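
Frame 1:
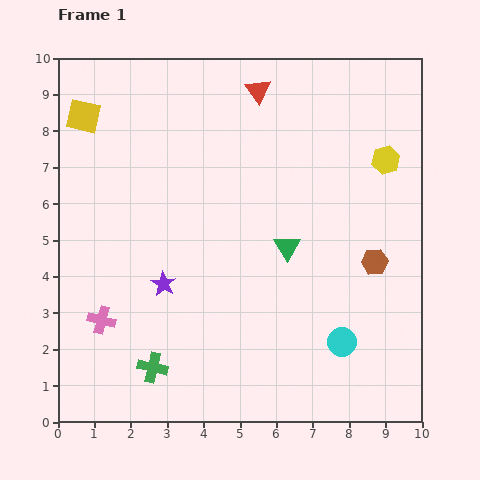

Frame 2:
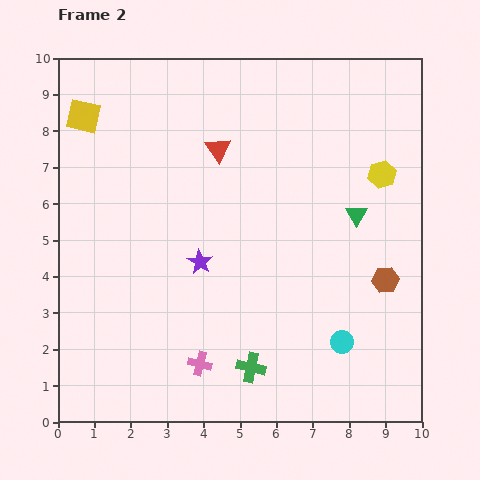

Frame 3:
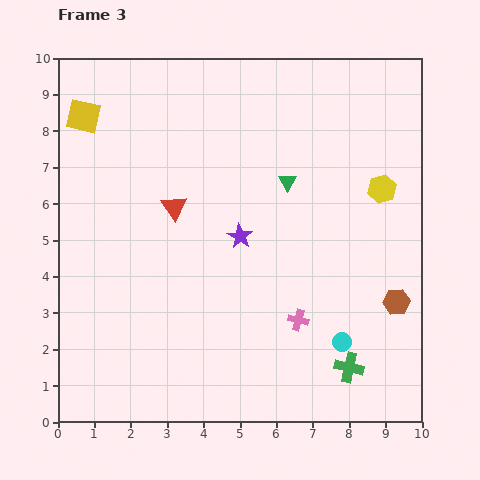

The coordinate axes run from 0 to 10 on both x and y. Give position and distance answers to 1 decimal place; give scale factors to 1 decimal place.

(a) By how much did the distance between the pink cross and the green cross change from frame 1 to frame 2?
-0.5

Distance in frame 1: 1.9. Distance in frame 2: 1.4.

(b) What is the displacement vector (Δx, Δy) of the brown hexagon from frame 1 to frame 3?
(0.6, -1.1)

The brown hexagon was at (8.7, 4.4) in frame 1 and (9.3, 3.3) in frame 3.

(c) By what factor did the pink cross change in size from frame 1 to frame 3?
0.8×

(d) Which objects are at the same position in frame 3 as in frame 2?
the yellow square, the cyan circle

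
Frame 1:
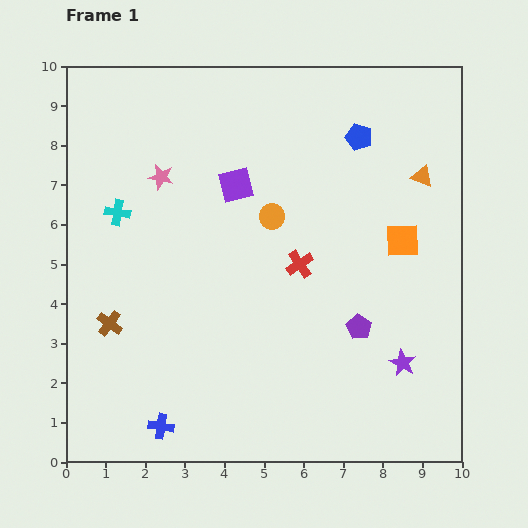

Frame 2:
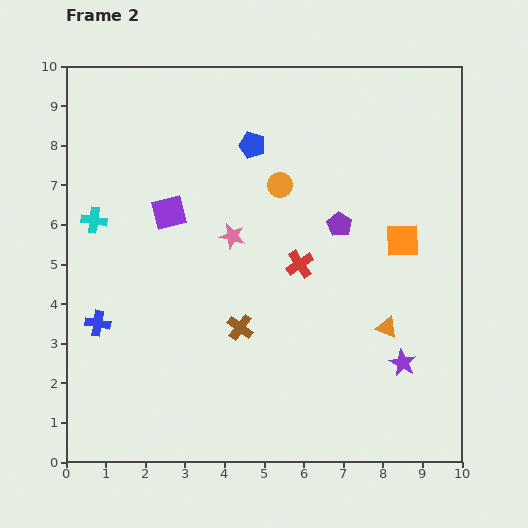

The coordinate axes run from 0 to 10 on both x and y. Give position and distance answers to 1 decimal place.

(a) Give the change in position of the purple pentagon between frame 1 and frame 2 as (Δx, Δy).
(-0.5, 2.6)

The purple pentagon was at (7.4, 3.4) in frame 1 and (6.9, 6.0) in frame 2.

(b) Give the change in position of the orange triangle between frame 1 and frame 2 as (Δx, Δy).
(-0.9, -3.8)

The orange triangle was at (9.0, 7.2) in frame 1 and (8.1, 3.4) in frame 2.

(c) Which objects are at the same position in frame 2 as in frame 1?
the red cross, the purple star, the orange square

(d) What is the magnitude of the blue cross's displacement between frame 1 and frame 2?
3.1

The blue cross moved from (2.4, 0.9) to (0.8, 3.5), a distance of √(1.6² + 2.6²) ≈ 3.1.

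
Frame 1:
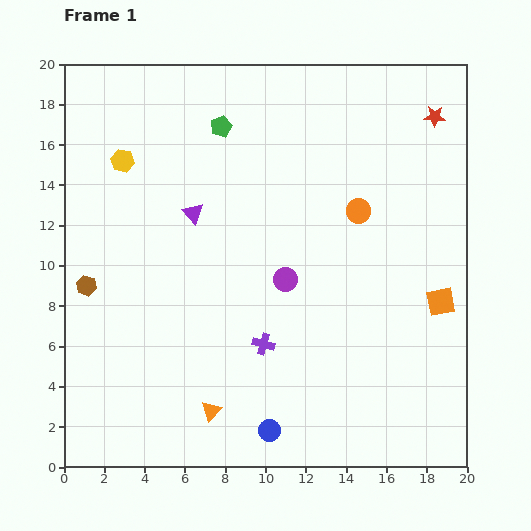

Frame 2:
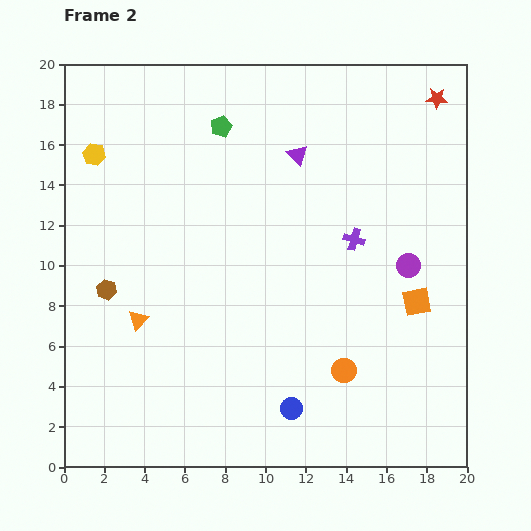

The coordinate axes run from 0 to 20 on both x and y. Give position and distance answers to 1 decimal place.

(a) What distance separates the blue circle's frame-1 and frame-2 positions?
1.6

The blue circle moved from (10.2, 1.8) to (11.3, 2.9), a distance of √(1.1² + 1.1²) ≈ 1.6.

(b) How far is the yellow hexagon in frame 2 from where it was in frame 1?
1.4

The yellow hexagon moved from (2.9, 15.2) to (1.5, 15.5), a distance of √(1.4² + 0.3²) ≈ 1.4.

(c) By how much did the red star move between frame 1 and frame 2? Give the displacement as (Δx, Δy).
(0.1, 0.9)

The red star was at (18.4, 17.4) in frame 1 and (18.5, 18.3) in frame 2.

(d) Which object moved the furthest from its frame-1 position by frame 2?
the orange circle

(moved 7.9; next 6.9)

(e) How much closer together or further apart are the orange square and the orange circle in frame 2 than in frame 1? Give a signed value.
-1.1

Distance in frame 1: 6.1. Distance in frame 2: 5.0.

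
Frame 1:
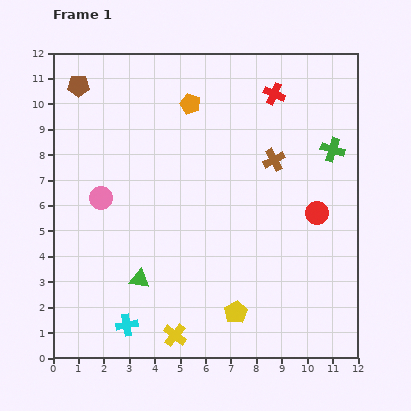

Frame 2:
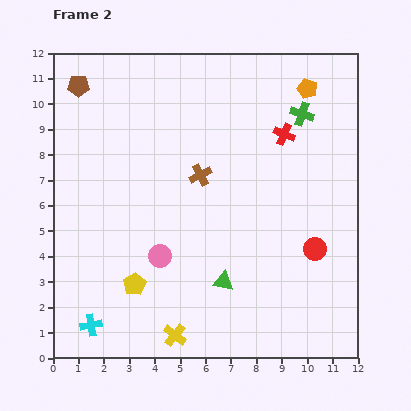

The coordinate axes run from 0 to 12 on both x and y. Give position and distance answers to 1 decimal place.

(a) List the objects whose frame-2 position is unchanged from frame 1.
the brown pentagon, the yellow cross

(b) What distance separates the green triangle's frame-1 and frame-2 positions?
3.3

The green triangle moved from (3.4, 3.1) to (6.7, 3.0), a distance of √(3.3² + 0.1²) ≈ 3.3.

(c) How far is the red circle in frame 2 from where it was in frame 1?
1.4

The red circle moved from (10.4, 5.7) to (10.3, 4.3), a distance of √(0.1² + 1.4²) ≈ 1.4.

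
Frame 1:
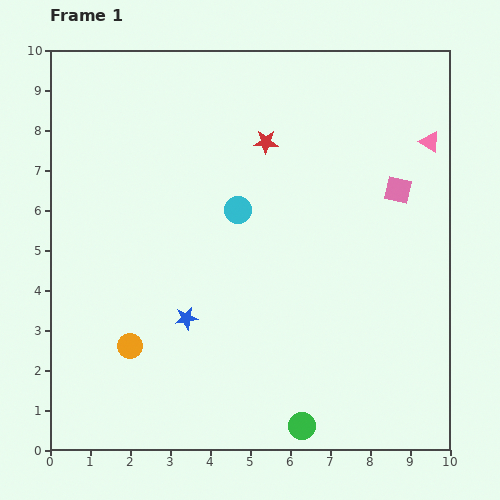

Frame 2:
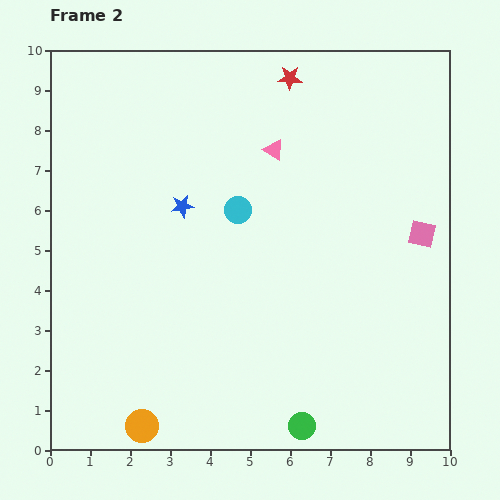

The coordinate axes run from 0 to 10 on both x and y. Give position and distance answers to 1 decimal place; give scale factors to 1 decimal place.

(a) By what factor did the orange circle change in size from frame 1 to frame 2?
1.4×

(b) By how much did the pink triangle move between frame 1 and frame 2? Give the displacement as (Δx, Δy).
(-3.9, -0.2)

The pink triangle was at (9.5, 7.7) in frame 1 and (5.6, 7.5) in frame 2.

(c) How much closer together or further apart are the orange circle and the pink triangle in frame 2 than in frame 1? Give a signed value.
-1.5

Distance in frame 1: 9.1. Distance in frame 2: 7.6.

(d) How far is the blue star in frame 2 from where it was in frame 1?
2.8

The blue star moved from (3.4, 3.3) to (3.3, 6.1), a distance of √(0.1² + 2.8²) ≈ 2.8.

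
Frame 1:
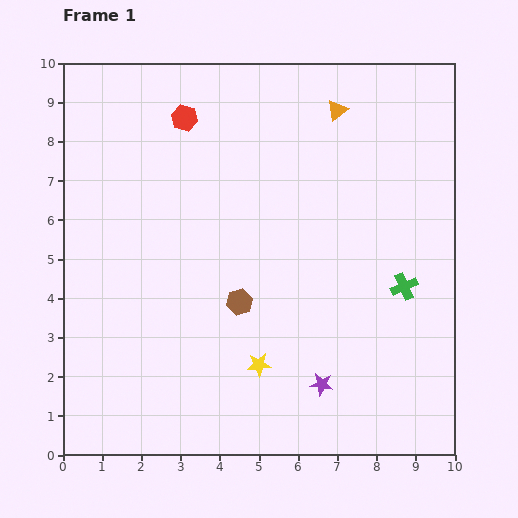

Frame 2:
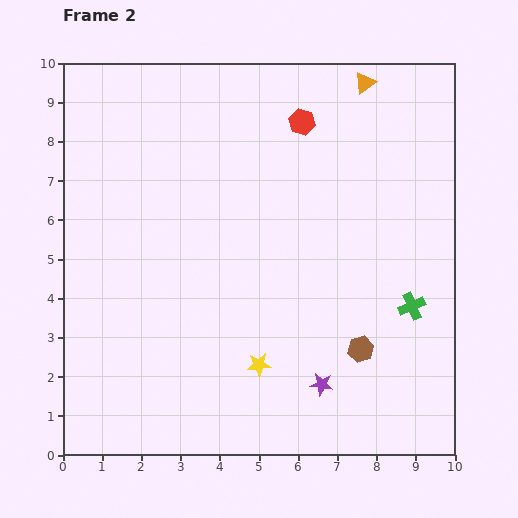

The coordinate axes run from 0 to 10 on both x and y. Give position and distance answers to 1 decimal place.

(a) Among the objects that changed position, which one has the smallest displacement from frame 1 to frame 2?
the green cross

(moved 0.5)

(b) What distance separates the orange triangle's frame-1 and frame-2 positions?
1.0

The orange triangle moved from (7.0, 8.8) to (7.7, 9.5), a distance of √(0.7² + 0.7²) ≈ 1.0.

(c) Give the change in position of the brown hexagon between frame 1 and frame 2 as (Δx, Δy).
(3.1, -1.2)

The brown hexagon was at (4.5, 3.9) in frame 1 and (7.6, 2.7) in frame 2.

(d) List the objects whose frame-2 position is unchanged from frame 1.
the purple star, the yellow star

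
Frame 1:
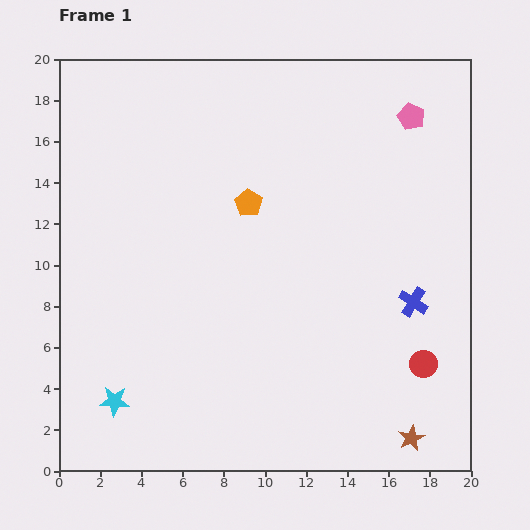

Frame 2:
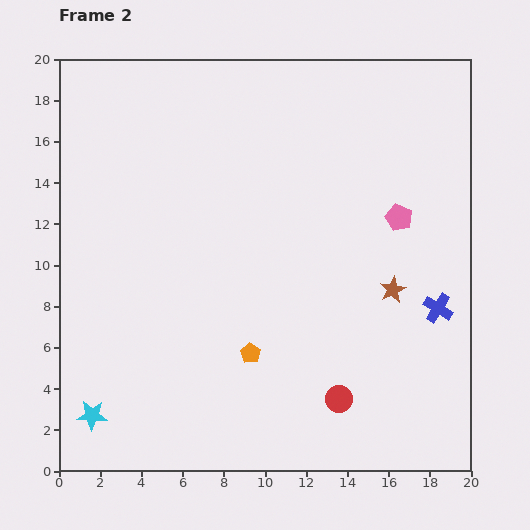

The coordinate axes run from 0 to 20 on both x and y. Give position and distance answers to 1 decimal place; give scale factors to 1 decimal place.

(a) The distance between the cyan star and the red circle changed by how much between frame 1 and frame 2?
-3.1

Distance in frame 1: 15.1. Distance in frame 2: 12.0.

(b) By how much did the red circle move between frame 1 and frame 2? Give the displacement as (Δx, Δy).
(-4.1, -1.7)

The red circle was at (17.7, 5.2) in frame 1 and (13.6, 3.5) in frame 2.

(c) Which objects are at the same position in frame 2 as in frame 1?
none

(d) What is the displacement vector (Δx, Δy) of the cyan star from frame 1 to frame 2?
(-1.1, -0.7)

The cyan star was at (2.7, 3.4) in frame 1 and (1.6, 2.7) in frame 2.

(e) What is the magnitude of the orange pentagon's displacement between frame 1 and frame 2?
7.3

The orange pentagon moved from (9.2, 13.0) to (9.3, 5.7), a distance of √(0.1² + 7.3²) ≈ 7.3.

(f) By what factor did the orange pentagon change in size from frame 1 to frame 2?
0.7×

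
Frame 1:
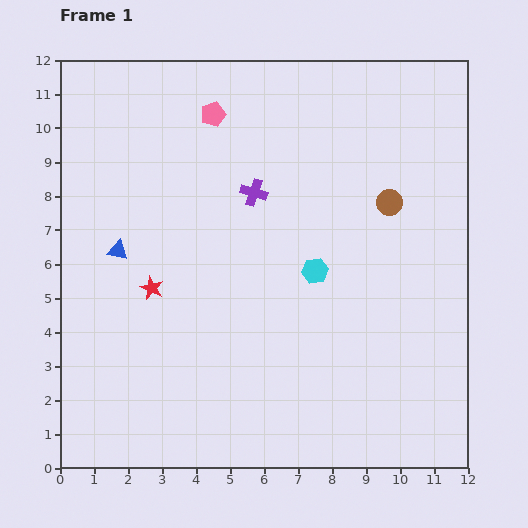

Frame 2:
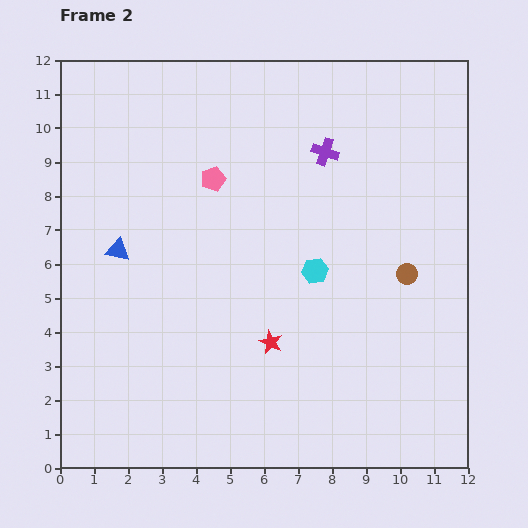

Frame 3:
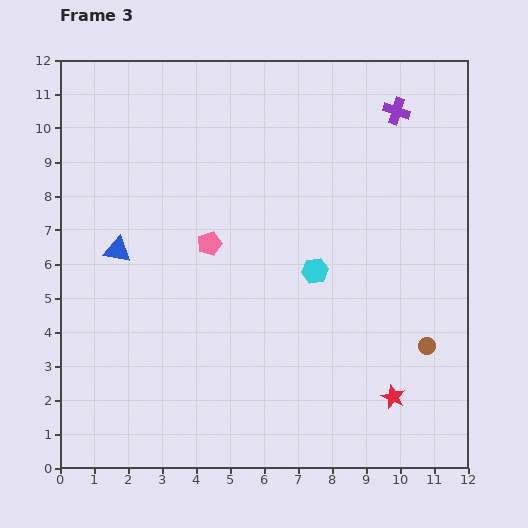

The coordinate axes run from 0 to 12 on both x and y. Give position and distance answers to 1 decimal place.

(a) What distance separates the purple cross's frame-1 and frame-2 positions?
2.4

The purple cross moved from (5.7, 8.1) to (7.8, 9.3), a distance of √(2.1² + 1.2²) ≈ 2.4.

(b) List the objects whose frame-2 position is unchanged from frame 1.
the cyan hexagon, the blue triangle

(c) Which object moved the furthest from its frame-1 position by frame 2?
the red star

(moved 3.8; next 2.4)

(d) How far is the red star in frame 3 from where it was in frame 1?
7.8

The red star moved from (2.7, 5.3) to (9.8, 2.1), a distance of √(7.1² + 3.2²) ≈ 7.8.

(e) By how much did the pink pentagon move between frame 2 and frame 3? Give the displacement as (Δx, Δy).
(-0.1, -1.9)

The pink pentagon was at (4.5, 8.5) in frame 2 and (4.4, 6.6) in frame 3.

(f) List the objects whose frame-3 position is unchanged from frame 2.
the cyan hexagon, the blue triangle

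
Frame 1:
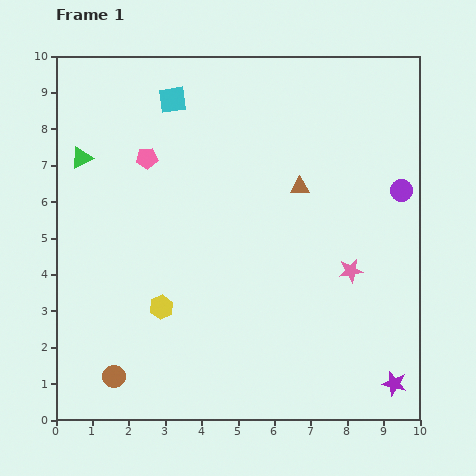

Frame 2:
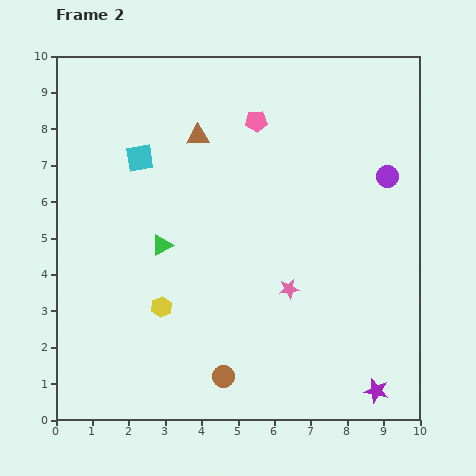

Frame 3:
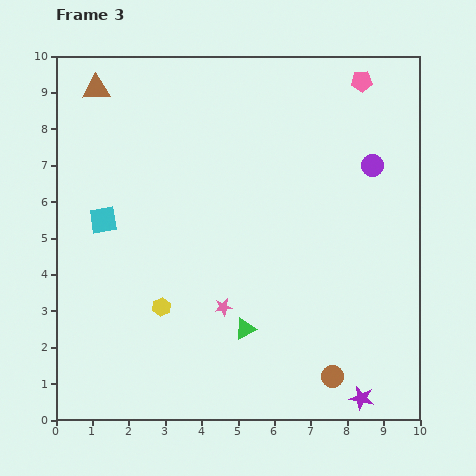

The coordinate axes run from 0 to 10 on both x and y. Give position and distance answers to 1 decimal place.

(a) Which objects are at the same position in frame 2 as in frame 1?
the yellow hexagon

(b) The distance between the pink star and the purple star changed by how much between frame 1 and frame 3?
+1.2

Distance in frame 1: 3.3. Distance in frame 3: 4.5.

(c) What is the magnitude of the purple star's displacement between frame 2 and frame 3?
0.4

The purple star moved from (8.8, 0.8) to (8.4, 0.6), a distance of √(0.4² + 0.2²) ≈ 0.4.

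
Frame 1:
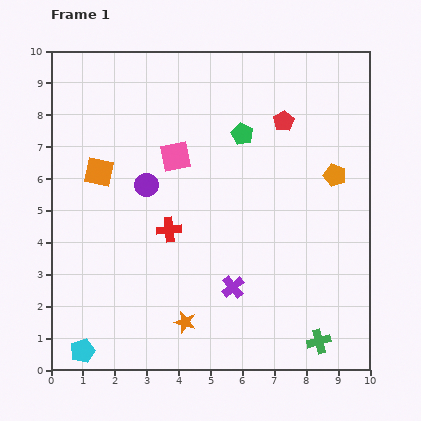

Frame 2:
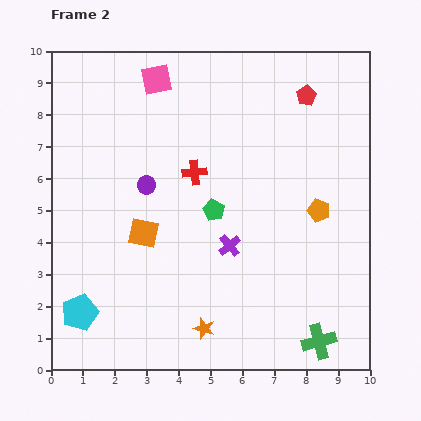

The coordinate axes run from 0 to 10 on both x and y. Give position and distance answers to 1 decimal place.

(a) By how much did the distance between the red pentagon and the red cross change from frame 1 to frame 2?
-0.8

Distance in frame 1: 5.0. Distance in frame 2: 4.2.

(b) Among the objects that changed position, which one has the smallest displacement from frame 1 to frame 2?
the orange star

(moved 0.6)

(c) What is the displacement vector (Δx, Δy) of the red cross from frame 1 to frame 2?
(0.8, 1.8)

The red cross was at (3.7, 4.4) in frame 1 and (4.5, 6.2) in frame 2.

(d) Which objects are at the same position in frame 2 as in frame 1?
the purple circle, the green cross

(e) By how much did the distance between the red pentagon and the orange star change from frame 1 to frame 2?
+1.0

Distance in frame 1: 7.0. Distance in frame 2: 8.0.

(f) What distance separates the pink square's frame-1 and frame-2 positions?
2.5

The pink square moved from (3.9, 6.7) to (3.3, 9.1), a distance of √(0.6² + 2.4²) ≈ 2.5.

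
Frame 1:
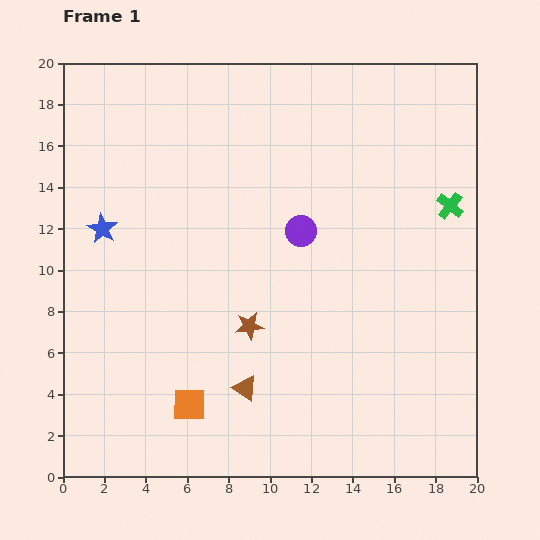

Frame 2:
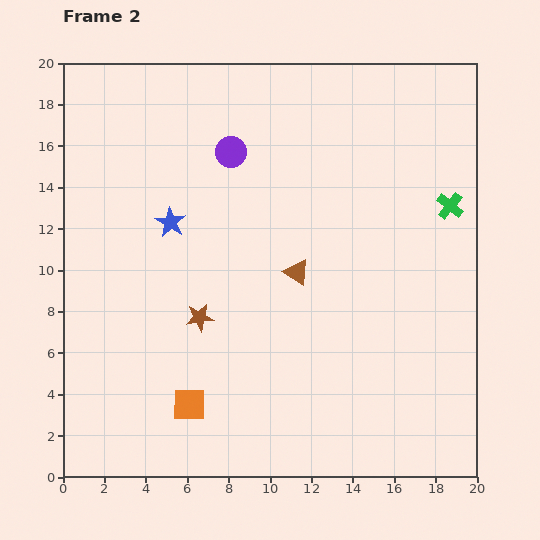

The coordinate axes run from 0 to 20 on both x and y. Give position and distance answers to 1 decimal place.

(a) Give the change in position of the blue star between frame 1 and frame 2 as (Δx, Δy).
(3.3, 0.3)

The blue star was at (1.9, 12.0) in frame 1 and (5.2, 12.3) in frame 2.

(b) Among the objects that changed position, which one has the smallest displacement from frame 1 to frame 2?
the brown star

(moved 2.4)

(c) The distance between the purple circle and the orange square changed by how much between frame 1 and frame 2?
+2.4

Distance in frame 1: 10.0. Distance in frame 2: 12.4.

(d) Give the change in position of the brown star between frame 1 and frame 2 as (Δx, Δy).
(-2.4, 0.4)

The brown star was at (9.0, 7.3) in frame 1 and (6.6, 7.7) in frame 2.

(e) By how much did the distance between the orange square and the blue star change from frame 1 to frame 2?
-0.7

Distance in frame 1: 9.5. Distance in frame 2: 8.8.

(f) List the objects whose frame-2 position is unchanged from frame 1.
the orange square, the green cross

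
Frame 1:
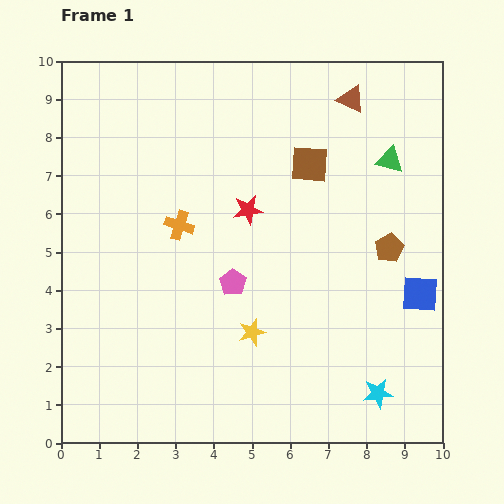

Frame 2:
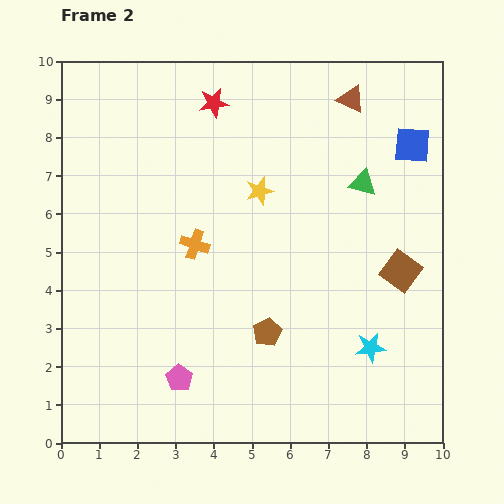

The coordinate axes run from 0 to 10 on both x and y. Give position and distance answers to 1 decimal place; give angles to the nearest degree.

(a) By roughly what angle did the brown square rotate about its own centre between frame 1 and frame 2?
32° clockwise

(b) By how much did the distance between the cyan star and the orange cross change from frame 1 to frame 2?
-1.5

Distance in frame 1: 6.8. Distance in frame 2: 5.3.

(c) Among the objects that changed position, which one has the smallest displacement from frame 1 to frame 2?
the orange cross

(moved 0.6)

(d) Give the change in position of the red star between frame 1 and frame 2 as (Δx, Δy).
(-0.9, 2.8)

The red star was at (4.9, 6.1) in frame 1 and (4.0, 8.9) in frame 2.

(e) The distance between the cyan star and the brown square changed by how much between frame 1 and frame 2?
-4.1

Distance in frame 1: 6.3. Distance in frame 2: 2.2.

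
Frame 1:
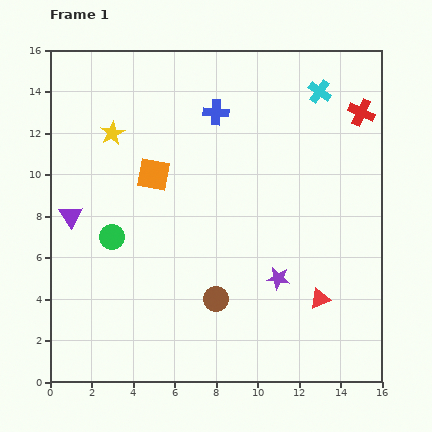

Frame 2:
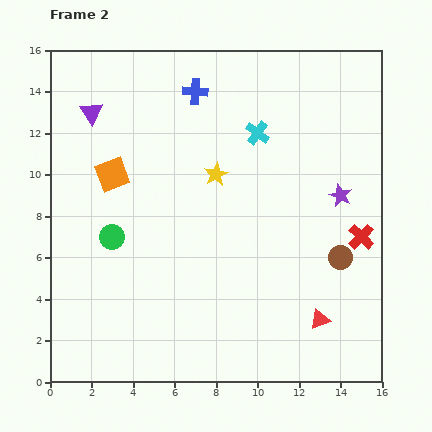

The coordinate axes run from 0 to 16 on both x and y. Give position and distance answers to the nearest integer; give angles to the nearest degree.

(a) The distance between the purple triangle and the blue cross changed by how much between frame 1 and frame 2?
-4

Distance in frame 1: 9. Distance in frame 2: 5.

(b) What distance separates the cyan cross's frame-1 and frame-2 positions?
4

The cyan cross moved from (13, 14) to (10, 12), a distance of √(3² + 2²) ≈ 4.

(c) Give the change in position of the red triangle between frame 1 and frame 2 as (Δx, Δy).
(0, -1)

The red triangle was at (13, 4) in frame 1 and (13, 3) in frame 2.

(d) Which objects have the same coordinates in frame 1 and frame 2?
the green circle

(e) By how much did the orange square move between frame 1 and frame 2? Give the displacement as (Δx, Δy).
(-2, 0)

The orange square was at (5, 10) in frame 1 and (3, 10) in frame 2.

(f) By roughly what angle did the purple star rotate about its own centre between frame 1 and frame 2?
16° clockwise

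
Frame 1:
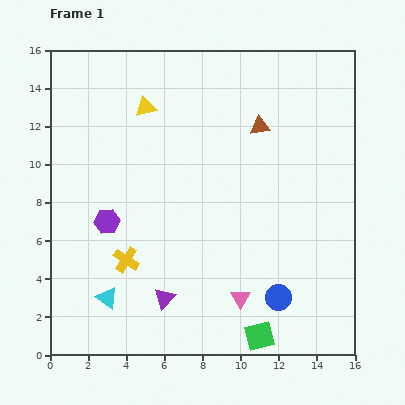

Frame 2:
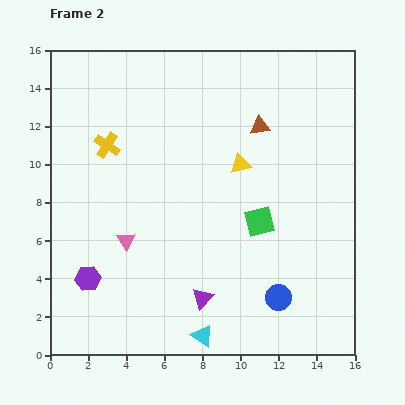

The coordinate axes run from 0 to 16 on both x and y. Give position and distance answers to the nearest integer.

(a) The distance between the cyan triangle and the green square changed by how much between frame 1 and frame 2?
-1

Distance in frame 1: 8. Distance in frame 2: 7.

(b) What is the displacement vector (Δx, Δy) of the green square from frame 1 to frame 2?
(0, 6)

The green square was at (11, 1) in frame 1 and (11, 7) in frame 2.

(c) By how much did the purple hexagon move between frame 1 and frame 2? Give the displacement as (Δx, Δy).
(-1, -3)

The purple hexagon was at (3, 7) in frame 1 and (2, 4) in frame 2.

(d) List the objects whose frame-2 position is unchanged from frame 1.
the brown triangle, the blue circle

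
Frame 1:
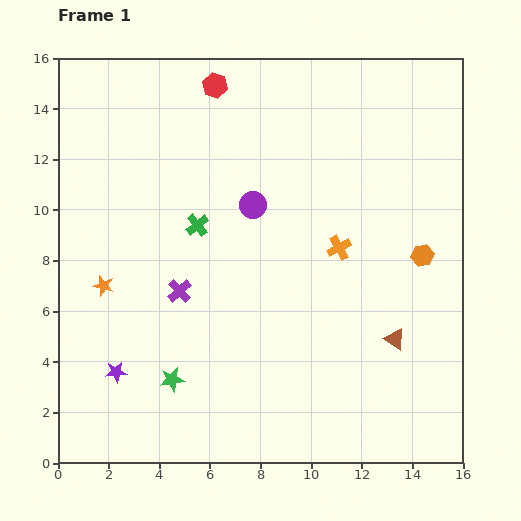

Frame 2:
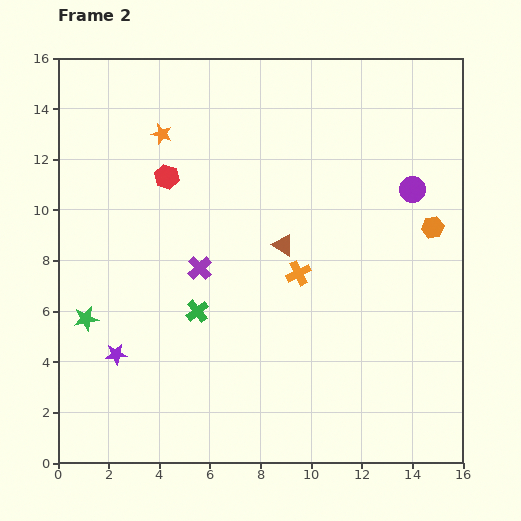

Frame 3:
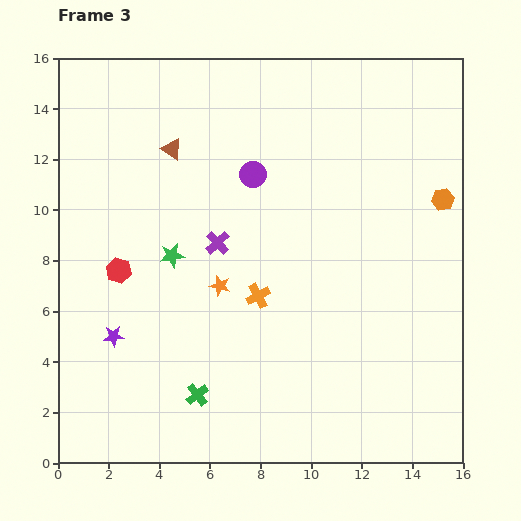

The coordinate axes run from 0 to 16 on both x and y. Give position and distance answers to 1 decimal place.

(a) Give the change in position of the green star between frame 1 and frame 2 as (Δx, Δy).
(-3.4, 2.4)

The green star was at (4.5, 3.3) in frame 1 and (1.1, 5.7) in frame 2.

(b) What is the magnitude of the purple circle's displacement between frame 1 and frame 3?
1.2

The purple circle moved from (7.7, 10.2) to (7.7, 11.4), a distance of √(0.0² + 1.2²) ≈ 1.2.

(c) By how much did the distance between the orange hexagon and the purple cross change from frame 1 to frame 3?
-0.6

Distance in frame 1: 9.7. Distance in frame 3: 9.1.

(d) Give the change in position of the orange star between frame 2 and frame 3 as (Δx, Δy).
(2.3, -6.0)

The orange star was at (4.1, 13.0) in frame 2 and (6.4, 7.0) in frame 3.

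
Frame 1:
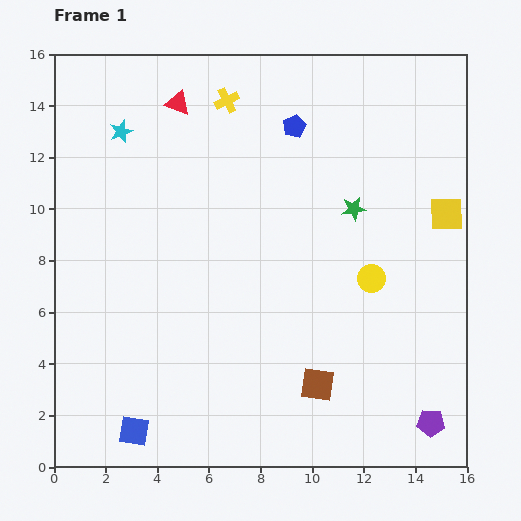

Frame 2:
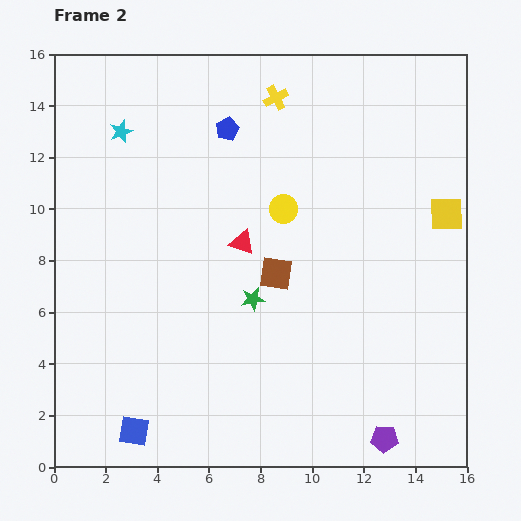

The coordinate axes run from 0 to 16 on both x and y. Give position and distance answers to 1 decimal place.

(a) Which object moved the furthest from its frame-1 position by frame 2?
the red triangle

(moved 6.0; next 5.2)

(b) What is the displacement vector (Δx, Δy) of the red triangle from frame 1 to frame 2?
(2.5, -5.4)

The red triangle was at (4.8, 14.1) in frame 1 and (7.3, 8.7) in frame 2.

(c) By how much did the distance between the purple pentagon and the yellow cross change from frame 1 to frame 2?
-0.9

Distance in frame 1: 14.8. Distance in frame 2: 13.9.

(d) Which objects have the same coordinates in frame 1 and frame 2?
the blue square, the yellow square, the cyan star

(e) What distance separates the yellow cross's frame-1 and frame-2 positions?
1.9

The yellow cross moved from (6.7, 14.2) to (8.6, 14.3), a distance of √(1.9² + 0.1²) ≈ 1.9.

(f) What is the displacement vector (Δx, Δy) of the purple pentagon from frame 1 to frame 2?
(-1.8, -0.6)

The purple pentagon was at (14.6, 1.7) in frame 1 and (12.8, 1.1) in frame 2.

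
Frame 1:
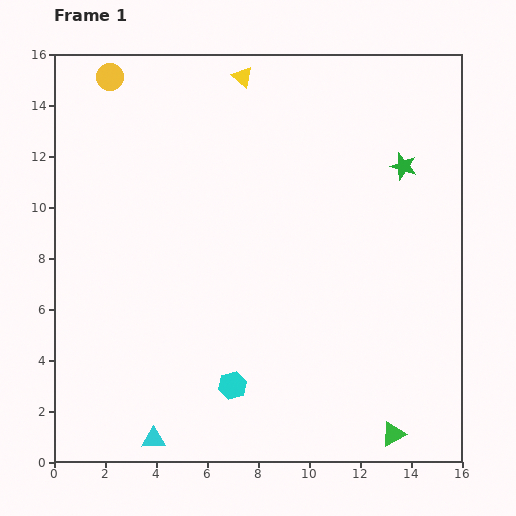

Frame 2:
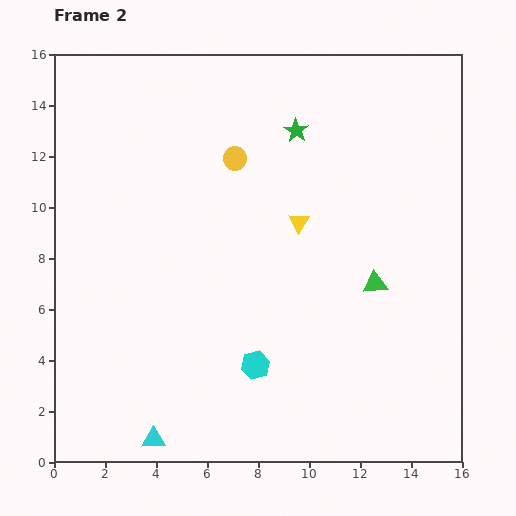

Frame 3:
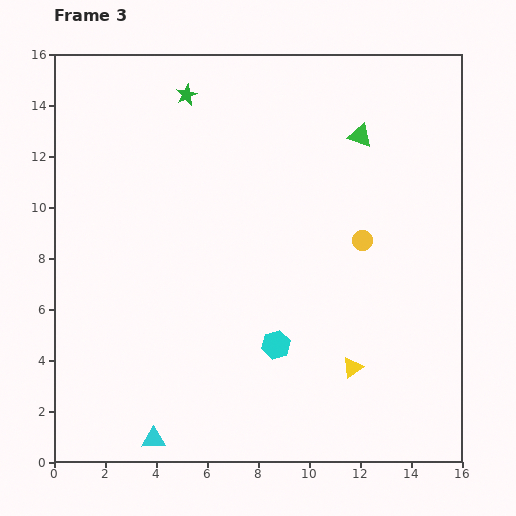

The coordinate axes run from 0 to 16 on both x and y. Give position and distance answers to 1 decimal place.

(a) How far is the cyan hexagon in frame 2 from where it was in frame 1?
1.2

The cyan hexagon moved from (7.0, 3.0) to (7.9, 3.8), a distance of √(0.9² + 0.8²) ≈ 1.2.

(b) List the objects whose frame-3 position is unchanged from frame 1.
the cyan triangle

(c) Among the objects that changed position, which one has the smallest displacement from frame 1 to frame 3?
the cyan hexagon

(moved 2.3)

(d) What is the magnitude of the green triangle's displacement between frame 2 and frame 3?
5.8

The green triangle moved from (12.6, 7.0) to (12.0, 12.8), a distance of √(0.6² + 5.8²) ≈ 5.8.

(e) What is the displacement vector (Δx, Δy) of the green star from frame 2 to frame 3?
(-4.3, 1.4)

The green star was at (9.5, 13.0) in frame 2 and (5.2, 14.4) in frame 3.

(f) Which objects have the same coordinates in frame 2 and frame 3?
the cyan triangle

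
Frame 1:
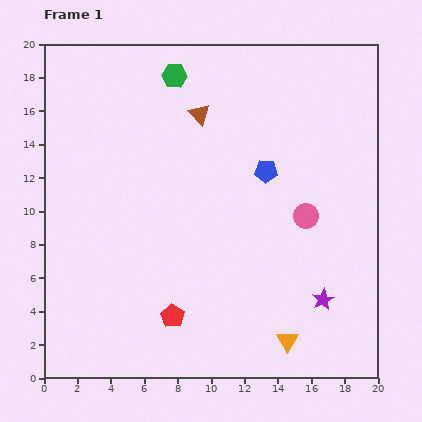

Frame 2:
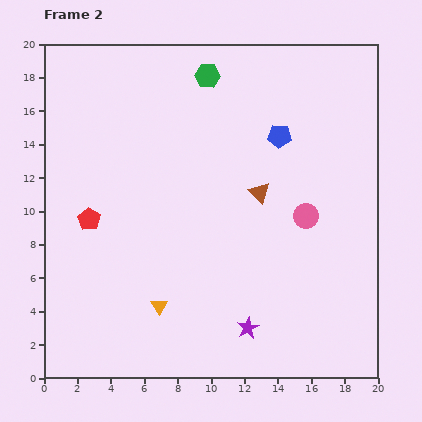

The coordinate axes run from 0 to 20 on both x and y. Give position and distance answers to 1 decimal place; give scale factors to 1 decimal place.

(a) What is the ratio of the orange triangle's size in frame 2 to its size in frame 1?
0.8×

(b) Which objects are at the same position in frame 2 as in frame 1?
the pink circle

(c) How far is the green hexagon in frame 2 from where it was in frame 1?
2.0

The green hexagon moved from (7.8, 18.1) to (9.8, 18.1), a distance of √(2.0² + 0.0²) ≈ 2.0.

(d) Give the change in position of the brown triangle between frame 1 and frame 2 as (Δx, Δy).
(3.6, -4.7)

The brown triangle was at (9.3, 15.8) in frame 1 and (12.9, 11.1) in frame 2.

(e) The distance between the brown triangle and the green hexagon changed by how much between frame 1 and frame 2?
+5.0

Distance in frame 1: 2.7. Distance in frame 2: 7.7.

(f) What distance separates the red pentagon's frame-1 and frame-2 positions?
7.7

The red pentagon moved from (7.7, 3.7) to (2.7, 9.5), a distance of √(5.0² + 5.8²) ≈ 7.7.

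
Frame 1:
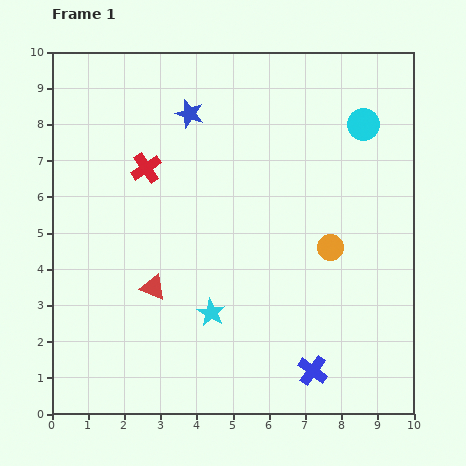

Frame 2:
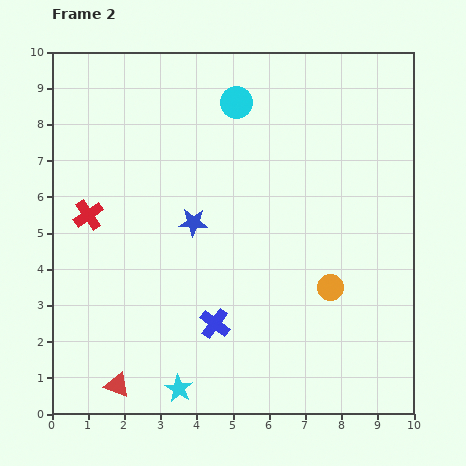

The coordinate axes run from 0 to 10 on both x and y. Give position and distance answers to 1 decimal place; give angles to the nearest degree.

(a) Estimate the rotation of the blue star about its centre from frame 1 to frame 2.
15° counter-clockwise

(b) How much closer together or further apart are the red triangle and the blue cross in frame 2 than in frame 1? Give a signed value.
-1.8

Distance in frame 1: 5.0. Distance in frame 2: 3.2.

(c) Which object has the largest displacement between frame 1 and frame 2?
the cyan circle

(moved 3.6; next 3.0)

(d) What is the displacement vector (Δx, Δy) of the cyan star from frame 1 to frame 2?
(-0.9, -2.1)

The cyan star was at (4.4, 2.8) in frame 1 and (3.5, 0.7) in frame 2.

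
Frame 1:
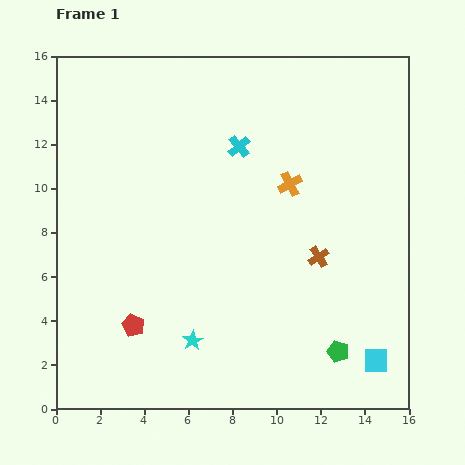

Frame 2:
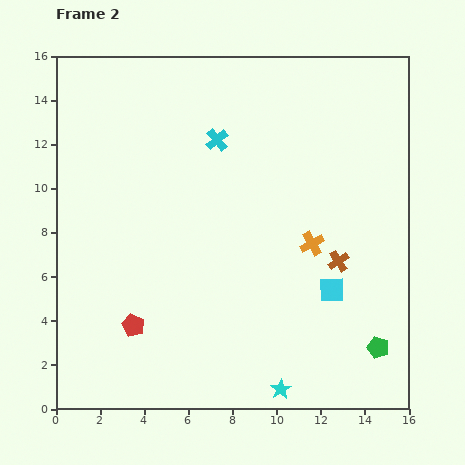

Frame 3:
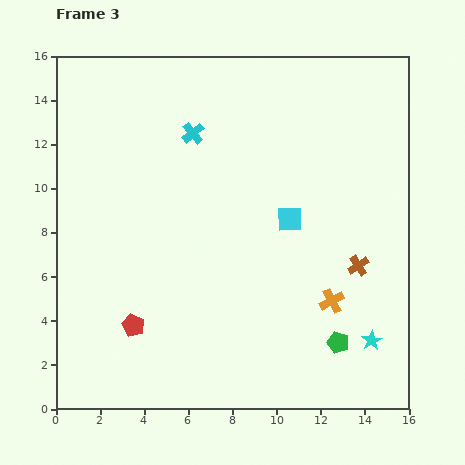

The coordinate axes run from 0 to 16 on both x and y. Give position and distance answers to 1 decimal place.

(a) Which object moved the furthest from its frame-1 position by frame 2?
the cyan star

(moved 4.6; next 3.8)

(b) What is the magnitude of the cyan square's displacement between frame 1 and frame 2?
3.8

The cyan square moved from (14.5, 2.2) to (12.5, 5.4), a distance of √(2.0² + 3.2²) ≈ 3.8.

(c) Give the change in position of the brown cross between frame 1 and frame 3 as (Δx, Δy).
(1.8, -0.4)

The brown cross was at (11.9, 6.9) in frame 1 and (13.7, 6.5) in frame 3.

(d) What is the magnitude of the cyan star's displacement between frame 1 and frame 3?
8.1

The cyan star moved from (6.2, 3.1) to (14.3, 3.1), a distance of √(8.1² + 0.0²) ≈ 8.1.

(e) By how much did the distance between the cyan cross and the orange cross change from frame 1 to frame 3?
+7.0

Distance in frame 1: 2.9. Distance in frame 3: 9.9.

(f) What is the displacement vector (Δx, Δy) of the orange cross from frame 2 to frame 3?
(0.9, -2.6)

The orange cross was at (11.6, 7.5) in frame 2 and (12.5, 4.9) in frame 3.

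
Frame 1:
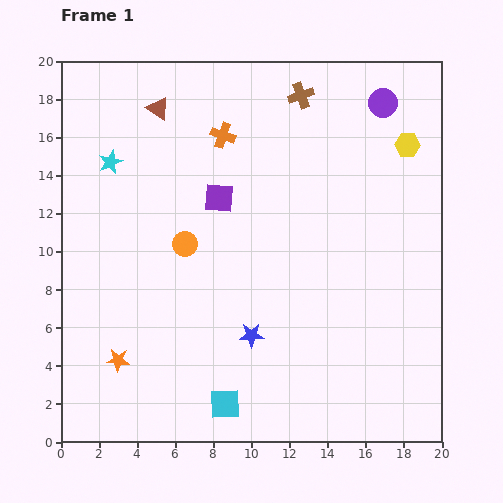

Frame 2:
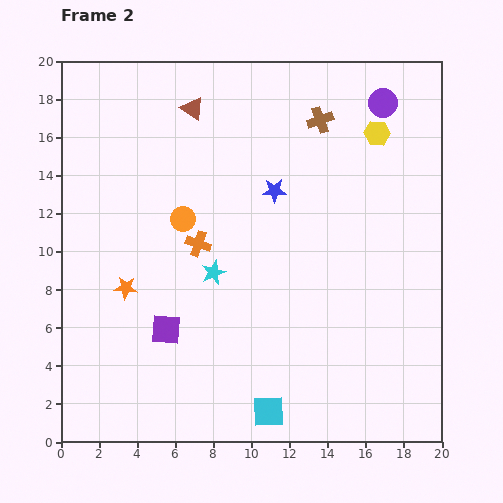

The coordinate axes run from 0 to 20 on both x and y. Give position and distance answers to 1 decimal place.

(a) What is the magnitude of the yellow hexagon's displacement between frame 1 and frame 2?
1.7

The yellow hexagon moved from (18.2, 15.6) to (16.6, 16.2), a distance of √(1.6² + 0.6²) ≈ 1.7.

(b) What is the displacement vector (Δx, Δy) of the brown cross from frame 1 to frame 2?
(1.0, -1.3)

The brown cross was at (12.6, 18.2) in frame 1 and (13.6, 16.9) in frame 2.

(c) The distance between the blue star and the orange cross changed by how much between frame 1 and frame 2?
-5.7

Distance in frame 1: 10.6. Distance in frame 2: 4.9.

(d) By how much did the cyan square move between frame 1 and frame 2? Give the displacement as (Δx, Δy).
(2.3, -0.4)

The cyan square was at (8.6, 2.0) in frame 1 and (10.9, 1.6) in frame 2.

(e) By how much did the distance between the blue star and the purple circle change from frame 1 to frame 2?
-6.7

Distance in frame 1: 14.0. Distance in frame 2: 7.3.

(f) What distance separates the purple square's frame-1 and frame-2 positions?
7.4

The purple square moved from (8.3, 12.8) to (5.5, 5.9), a distance of √(2.8² + 6.9²) ≈ 7.4.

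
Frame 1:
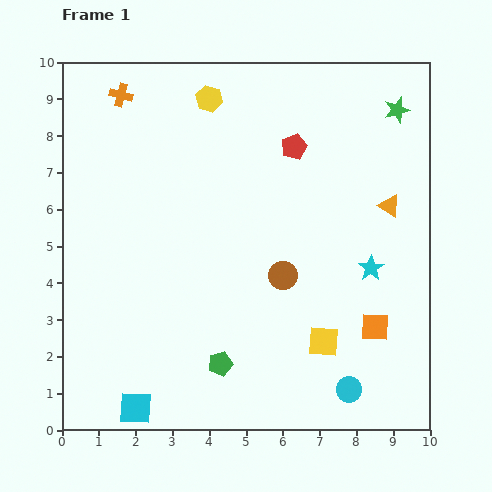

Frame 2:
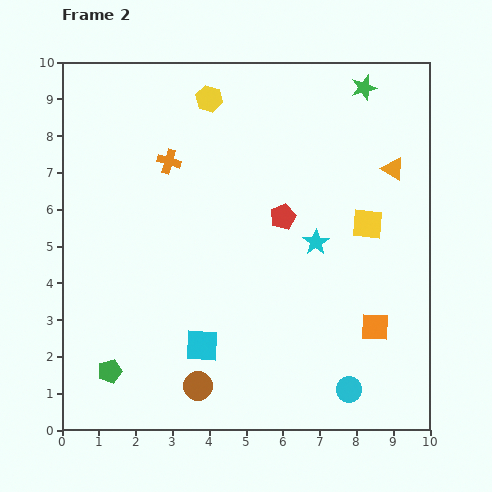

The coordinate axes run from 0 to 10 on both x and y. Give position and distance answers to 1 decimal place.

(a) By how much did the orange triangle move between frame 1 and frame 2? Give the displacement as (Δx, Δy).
(0.1, 1.0)

The orange triangle was at (8.9, 6.1) in frame 1 and (9.0, 7.1) in frame 2.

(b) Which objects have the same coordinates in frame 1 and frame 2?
the cyan circle, the orange square, the yellow hexagon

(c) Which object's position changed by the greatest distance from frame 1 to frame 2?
the brown circle

(moved 3.8; next 3.4)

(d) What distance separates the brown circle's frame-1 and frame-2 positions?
3.8

The brown circle moved from (6.0, 4.2) to (3.7, 1.2), a distance of √(2.3² + 3.0²) ≈ 3.8.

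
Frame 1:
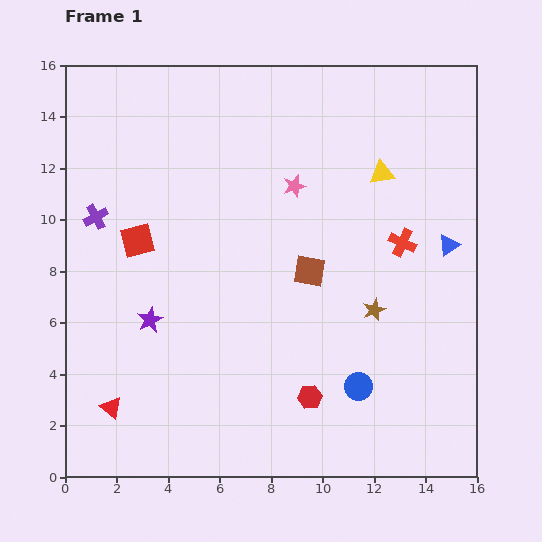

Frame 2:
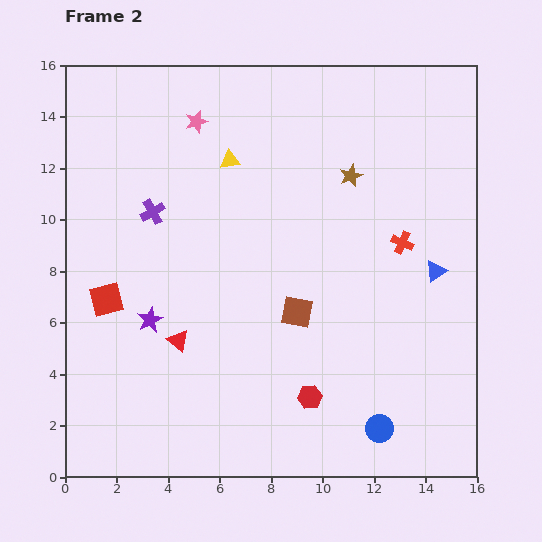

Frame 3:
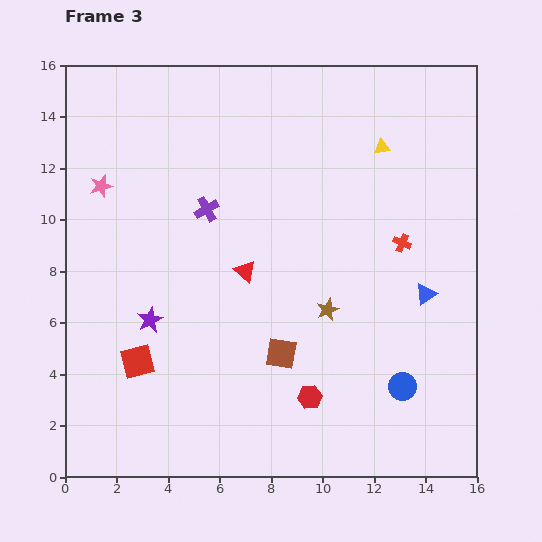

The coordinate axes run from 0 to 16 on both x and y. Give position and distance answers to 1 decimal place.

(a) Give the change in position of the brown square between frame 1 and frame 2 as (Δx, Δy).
(-0.5, -1.6)

The brown square was at (9.5, 8.0) in frame 1 and (9.0, 6.4) in frame 2.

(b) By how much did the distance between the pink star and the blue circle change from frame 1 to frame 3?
+5.9

Distance in frame 1: 8.2. Distance in frame 3: 14.1.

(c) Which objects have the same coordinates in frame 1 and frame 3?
the red hexagon, the purple star, the red cross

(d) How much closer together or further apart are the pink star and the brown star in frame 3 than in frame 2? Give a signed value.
+3.6

Distance in frame 2: 6.4. Distance in frame 3: 10.0.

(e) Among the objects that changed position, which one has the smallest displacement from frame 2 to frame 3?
the blue triangle

(moved 1.0)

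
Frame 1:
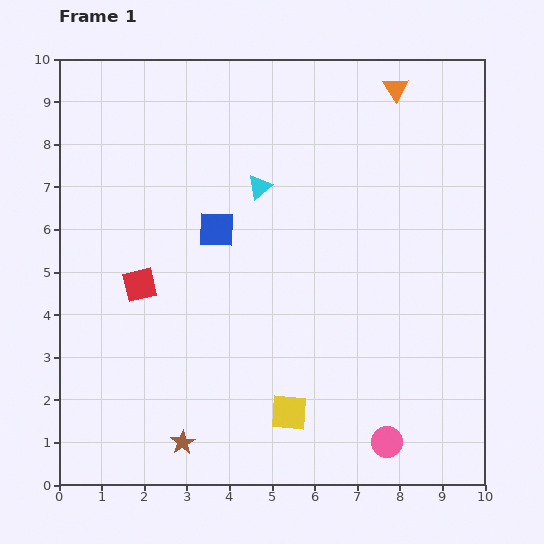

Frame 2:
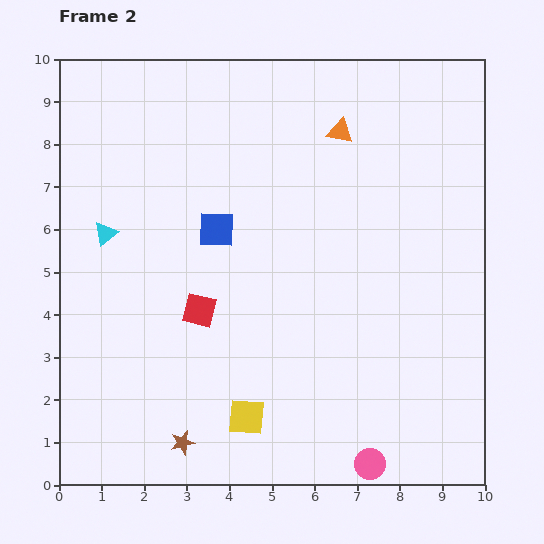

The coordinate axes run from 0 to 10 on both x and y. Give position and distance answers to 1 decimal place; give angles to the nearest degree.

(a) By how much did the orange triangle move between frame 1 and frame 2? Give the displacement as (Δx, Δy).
(-1.3, -1.0)

The orange triangle was at (7.9, 9.3) in frame 1 and (6.6, 8.3) in frame 2.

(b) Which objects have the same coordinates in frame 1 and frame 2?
the brown star, the blue square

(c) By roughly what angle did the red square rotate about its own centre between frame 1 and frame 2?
27° clockwise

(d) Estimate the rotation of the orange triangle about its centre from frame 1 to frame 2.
46° counter-clockwise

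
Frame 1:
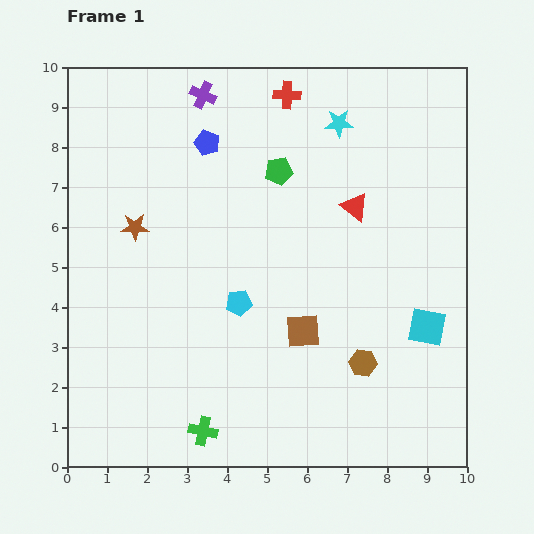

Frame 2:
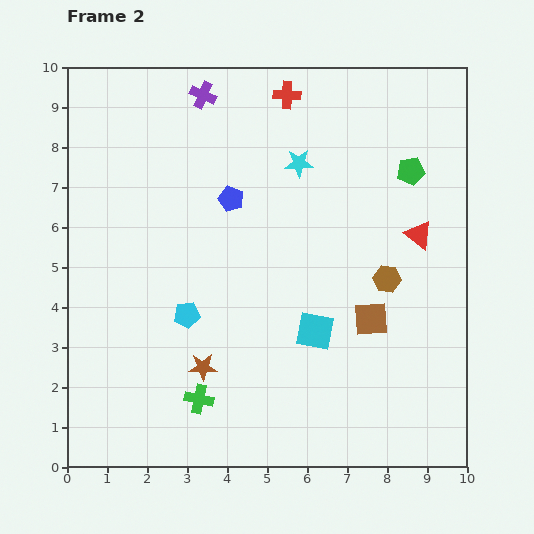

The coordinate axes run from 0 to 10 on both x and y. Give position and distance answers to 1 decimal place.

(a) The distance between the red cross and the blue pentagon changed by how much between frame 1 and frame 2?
+0.7

Distance in frame 1: 2.3. Distance in frame 2: 3.0.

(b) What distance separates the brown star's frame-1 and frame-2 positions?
3.9

The brown star moved from (1.7, 6.0) to (3.4, 2.5), a distance of √(1.7² + 3.5²) ≈ 3.9.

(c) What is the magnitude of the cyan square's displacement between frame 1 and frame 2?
2.8

The cyan square moved from (9.0, 3.5) to (6.2, 3.4), a distance of √(2.8² + 0.1²) ≈ 2.8.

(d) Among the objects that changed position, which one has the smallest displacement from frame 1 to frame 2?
the green cross

(moved 0.8)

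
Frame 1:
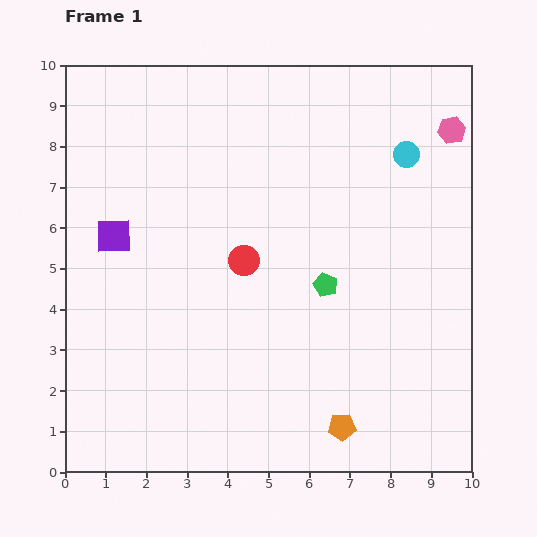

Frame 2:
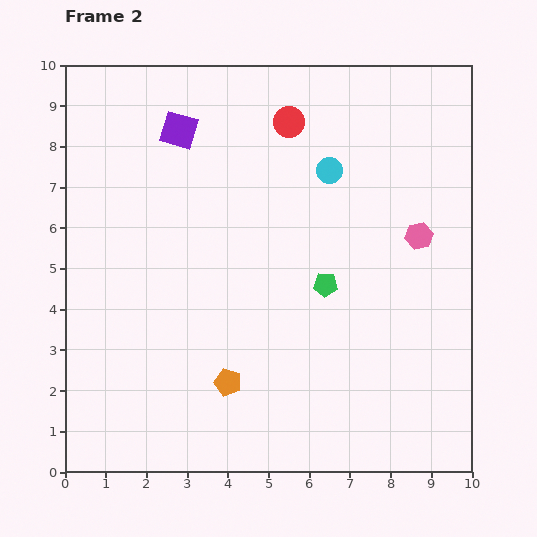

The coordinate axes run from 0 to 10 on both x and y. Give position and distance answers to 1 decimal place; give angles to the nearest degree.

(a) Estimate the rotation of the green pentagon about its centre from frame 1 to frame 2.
19° counter-clockwise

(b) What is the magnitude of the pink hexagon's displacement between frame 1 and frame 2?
2.7

The pink hexagon moved from (9.5, 8.4) to (8.7, 5.8), a distance of √(0.8² + 2.6²) ≈ 2.7.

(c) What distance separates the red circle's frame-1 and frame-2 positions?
3.6

The red circle moved from (4.4, 5.2) to (5.5, 8.6), a distance of √(1.1² + 3.4²) ≈ 3.6.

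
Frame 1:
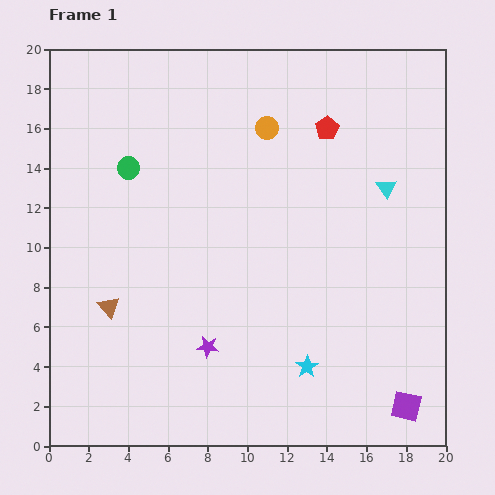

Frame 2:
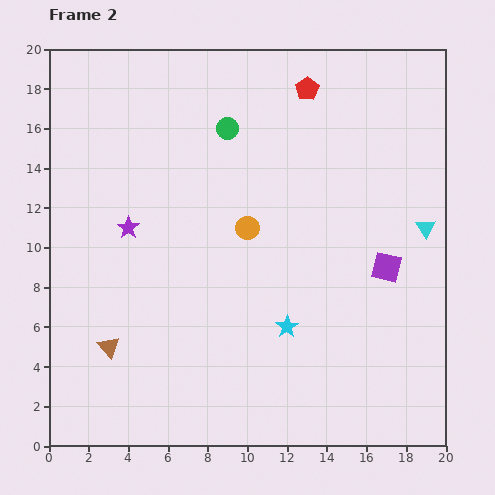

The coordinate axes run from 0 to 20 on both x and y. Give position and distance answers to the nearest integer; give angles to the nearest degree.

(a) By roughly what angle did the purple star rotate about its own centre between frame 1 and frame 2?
28° clockwise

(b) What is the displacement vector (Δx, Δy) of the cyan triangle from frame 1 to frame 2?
(2, -2)

The cyan triangle was at (17, 13) in frame 1 and (19, 11) in frame 2.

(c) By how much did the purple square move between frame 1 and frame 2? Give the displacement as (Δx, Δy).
(-1, 7)

The purple square was at (18, 2) in frame 1 and (17, 9) in frame 2.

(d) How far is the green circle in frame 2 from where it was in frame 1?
5

The green circle moved from (4, 14) to (9, 16), a distance of √(5² + 2²) ≈ 5.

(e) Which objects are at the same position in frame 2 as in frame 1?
none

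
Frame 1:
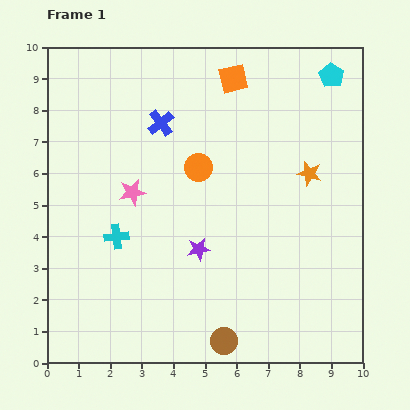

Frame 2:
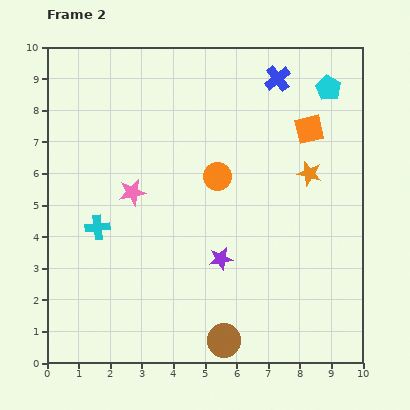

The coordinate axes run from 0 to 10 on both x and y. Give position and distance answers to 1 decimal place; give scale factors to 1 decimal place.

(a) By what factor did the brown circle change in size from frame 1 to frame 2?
1.3×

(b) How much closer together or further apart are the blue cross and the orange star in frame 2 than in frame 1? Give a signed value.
-1.8

Distance in frame 1: 5.0. Distance in frame 2: 3.2.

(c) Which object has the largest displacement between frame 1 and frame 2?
the blue cross

(moved 4.0; next 2.9)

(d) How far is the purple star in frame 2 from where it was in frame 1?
0.8

The purple star moved from (4.8, 3.6) to (5.5, 3.3), a distance of √(0.7² + 0.3²) ≈ 0.8.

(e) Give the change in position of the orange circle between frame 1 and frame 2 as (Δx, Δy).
(0.6, -0.3)

The orange circle was at (4.8, 6.2) in frame 1 and (5.4, 5.9) in frame 2.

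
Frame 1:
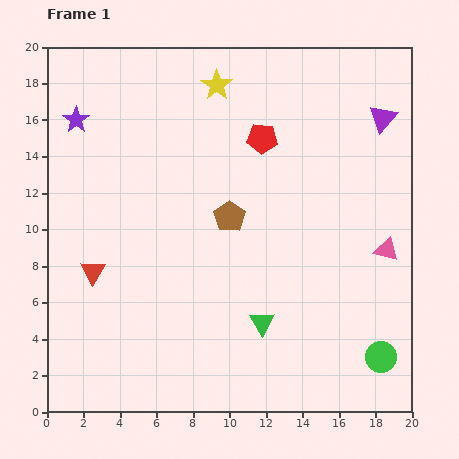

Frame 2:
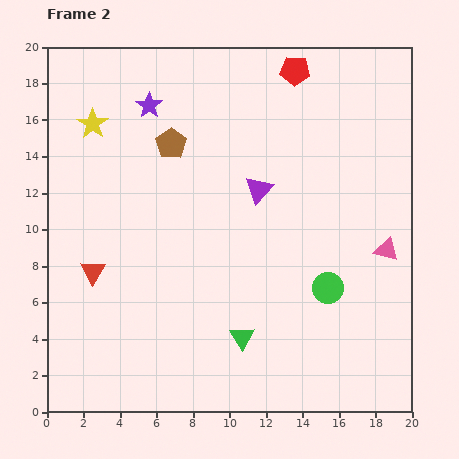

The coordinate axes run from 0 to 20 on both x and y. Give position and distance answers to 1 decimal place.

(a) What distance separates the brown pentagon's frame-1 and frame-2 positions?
5.1

The brown pentagon moved from (10.0, 10.7) to (6.8, 14.7), a distance of √(3.2² + 4.0²) ≈ 5.1.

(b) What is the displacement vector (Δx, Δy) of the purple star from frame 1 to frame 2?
(4.0, 0.8)

The purple star was at (1.6, 16.0) in frame 1 and (5.6, 16.8) in frame 2.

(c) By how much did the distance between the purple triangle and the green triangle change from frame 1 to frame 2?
-4.9

Distance in frame 1: 13.0. Distance in frame 2: 8.1.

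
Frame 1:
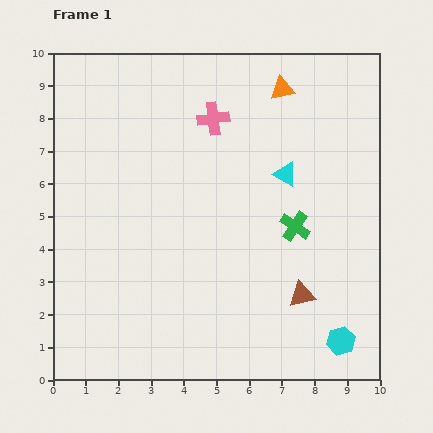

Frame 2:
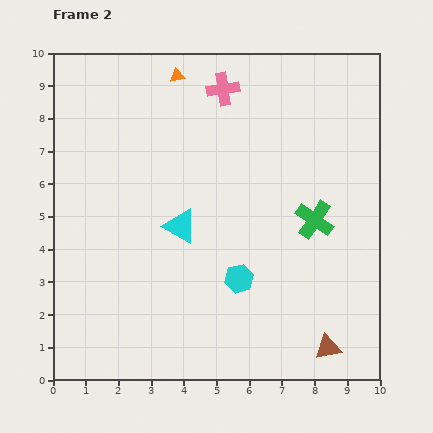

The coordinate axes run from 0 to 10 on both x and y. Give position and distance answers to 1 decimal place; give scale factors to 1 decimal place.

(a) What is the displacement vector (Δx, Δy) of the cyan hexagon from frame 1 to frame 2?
(-3.1, 1.9)

The cyan hexagon was at (8.8, 1.2) in frame 1 and (5.7, 3.1) in frame 2.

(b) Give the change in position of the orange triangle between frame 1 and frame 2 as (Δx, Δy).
(-3.2, 0.4)

The orange triangle was at (7.0, 8.9) in frame 1 and (3.8, 9.3) in frame 2.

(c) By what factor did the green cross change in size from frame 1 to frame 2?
1.3×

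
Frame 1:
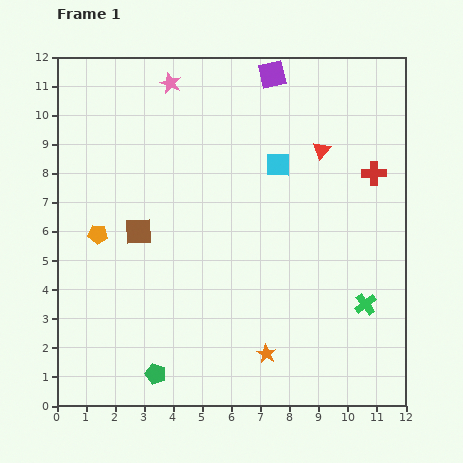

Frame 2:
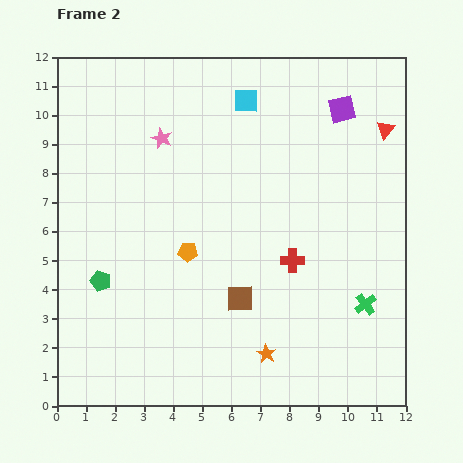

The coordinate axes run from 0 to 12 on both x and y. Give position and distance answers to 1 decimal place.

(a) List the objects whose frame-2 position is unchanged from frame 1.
the orange star, the green cross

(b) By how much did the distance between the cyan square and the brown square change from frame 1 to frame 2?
+1.5

Distance in frame 1: 5.3. Distance in frame 2: 6.8.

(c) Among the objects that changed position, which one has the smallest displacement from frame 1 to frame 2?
the pink star

(moved 1.9)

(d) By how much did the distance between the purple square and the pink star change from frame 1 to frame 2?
+2.8

Distance in frame 1: 3.5. Distance in frame 2: 6.3.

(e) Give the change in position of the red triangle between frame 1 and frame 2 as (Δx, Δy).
(2.2, 0.7)

The red triangle was at (9.1, 8.8) in frame 1 and (11.3, 9.5) in frame 2.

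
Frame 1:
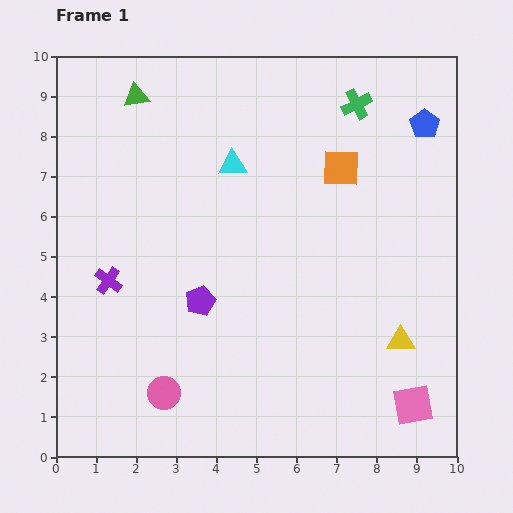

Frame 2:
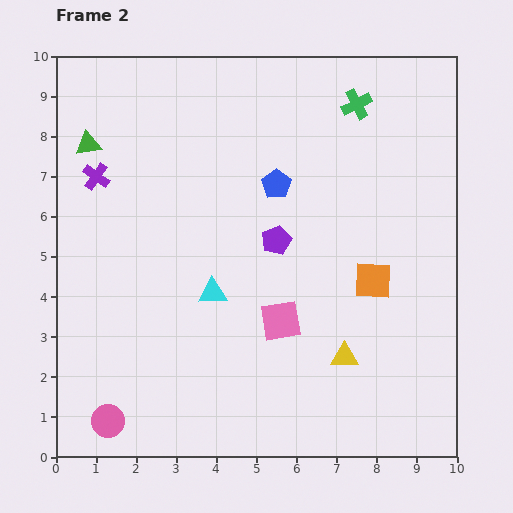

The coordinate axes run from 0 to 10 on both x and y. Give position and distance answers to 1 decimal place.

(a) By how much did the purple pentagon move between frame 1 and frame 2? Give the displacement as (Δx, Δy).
(1.9, 1.5)

The purple pentagon was at (3.6, 3.9) in frame 1 and (5.5, 5.4) in frame 2.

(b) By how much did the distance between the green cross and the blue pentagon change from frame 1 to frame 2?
+1.0

Distance in frame 1: 1.8. Distance in frame 2: 2.8.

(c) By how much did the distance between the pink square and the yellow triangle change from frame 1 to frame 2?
+0.2

Distance in frame 1: 1.6. Distance in frame 2: 1.8.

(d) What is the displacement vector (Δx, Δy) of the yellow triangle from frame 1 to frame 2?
(-1.4, -0.4)

The yellow triangle was at (8.6, 2.9) in frame 1 and (7.2, 2.5) in frame 2.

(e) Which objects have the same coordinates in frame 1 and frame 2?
the green cross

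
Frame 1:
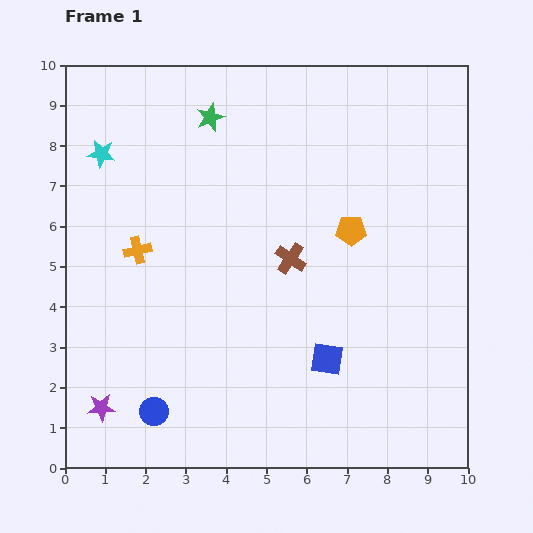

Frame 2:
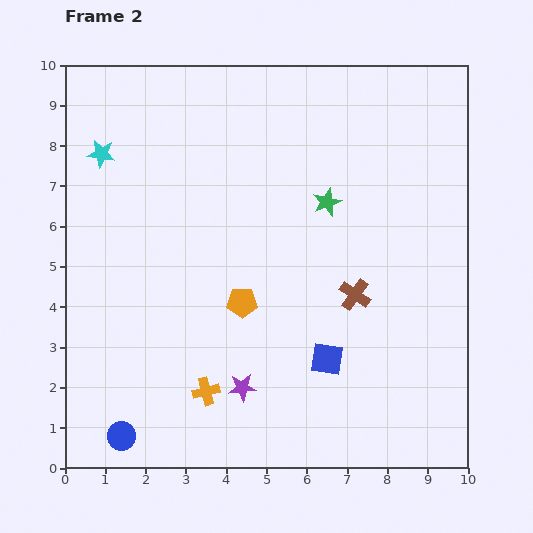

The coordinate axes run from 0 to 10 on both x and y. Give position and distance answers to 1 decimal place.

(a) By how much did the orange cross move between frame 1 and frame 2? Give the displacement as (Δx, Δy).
(1.7, -3.5)

The orange cross was at (1.8, 5.4) in frame 1 and (3.5, 1.9) in frame 2.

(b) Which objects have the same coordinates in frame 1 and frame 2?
the cyan star, the blue square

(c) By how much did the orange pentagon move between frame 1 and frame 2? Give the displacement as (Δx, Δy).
(-2.7, -1.8)

The orange pentagon was at (7.1, 5.9) in frame 1 and (4.4, 4.1) in frame 2.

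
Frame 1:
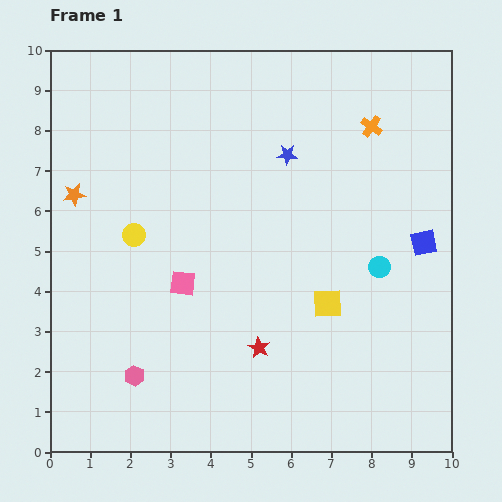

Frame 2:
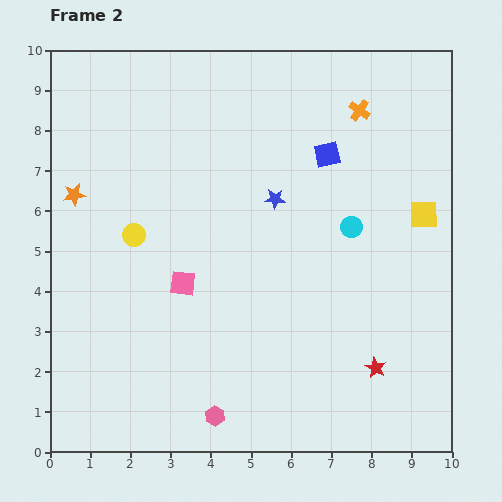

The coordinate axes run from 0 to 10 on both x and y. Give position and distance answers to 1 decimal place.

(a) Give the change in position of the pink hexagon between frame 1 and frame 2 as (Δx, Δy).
(2.0, -1.0)

The pink hexagon was at (2.1, 1.9) in frame 1 and (4.1, 0.9) in frame 2.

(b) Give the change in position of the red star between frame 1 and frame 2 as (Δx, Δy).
(2.9, -0.5)

The red star was at (5.2, 2.6) in frame 1 and (8.1, 2.1) in frame 2.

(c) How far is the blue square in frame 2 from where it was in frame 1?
3.3

The blue square moved from (9.3, 5.2) to (6.9, 7.4), a distance of √(2.4² + 2.2²) ≈ 3.3.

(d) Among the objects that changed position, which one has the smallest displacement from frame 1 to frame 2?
the orange cross

(moved 0.5)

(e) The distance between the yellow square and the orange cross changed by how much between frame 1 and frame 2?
-1.4

Distance in frame 1: 4.5. Distance in frame 2: 3.1.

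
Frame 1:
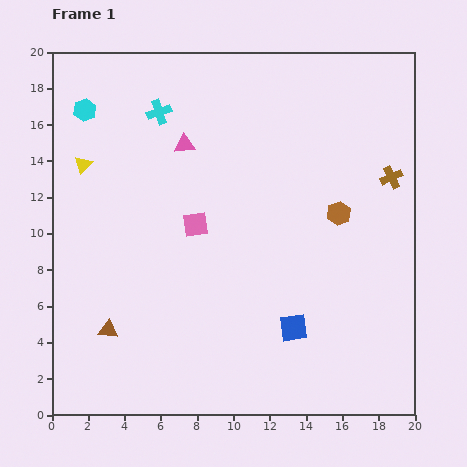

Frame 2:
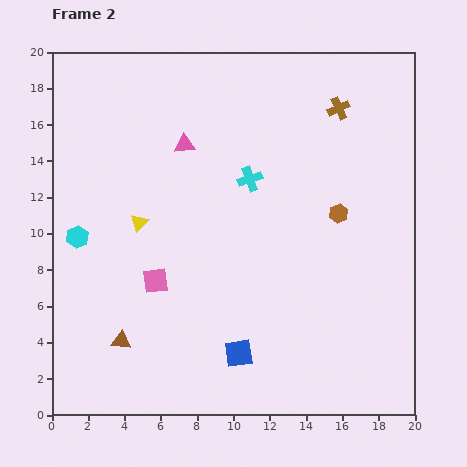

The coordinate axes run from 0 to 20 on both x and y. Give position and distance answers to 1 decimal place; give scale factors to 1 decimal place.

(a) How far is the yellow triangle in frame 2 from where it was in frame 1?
4.5

The yellow triangle moved from (1.7, 13.8) to (4.8, 10.6), a distance of √(3.1² + 3.2²) ≈ 4.5.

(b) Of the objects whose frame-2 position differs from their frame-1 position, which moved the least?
the brown triangle

(moved 0.9)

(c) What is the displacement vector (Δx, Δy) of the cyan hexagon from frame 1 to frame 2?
(-0.4, -7.0)

The cyan hexagon was at (1.8, 16.8) in frame 1 and (1.4, 9.8) in frame 2.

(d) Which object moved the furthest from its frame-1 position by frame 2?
the cyan hexagon

(moved 7.0; next 6.2)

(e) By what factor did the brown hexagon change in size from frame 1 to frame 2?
0.8×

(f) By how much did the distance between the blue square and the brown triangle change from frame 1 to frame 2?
-3.7

Distance in frame 1: 10.2. Distance in frame 2: 6.5.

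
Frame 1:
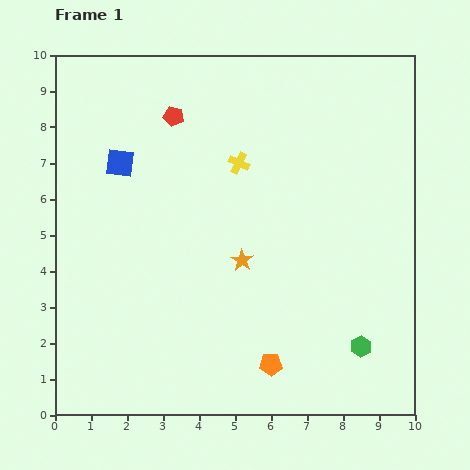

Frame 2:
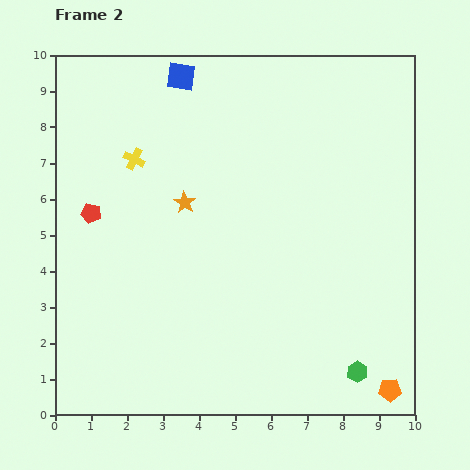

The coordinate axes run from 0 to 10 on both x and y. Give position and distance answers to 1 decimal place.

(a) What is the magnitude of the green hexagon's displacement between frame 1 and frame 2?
0.7

The green hexagon moved from (8.5, 1.9) to (8.4, 1.2), a distance of √(0.1² + 0.7²) ≈ 0.7.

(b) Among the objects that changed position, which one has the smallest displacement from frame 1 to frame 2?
the green hexagon

(moved 0.7)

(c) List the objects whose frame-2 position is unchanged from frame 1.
none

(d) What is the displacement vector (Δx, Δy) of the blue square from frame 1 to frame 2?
(1.7, 2.4)

The blue square was at (1.8, 7.0) in frame 1 and (3.5, 9.4) in frame 2.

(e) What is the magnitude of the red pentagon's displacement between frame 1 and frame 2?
3.5

The red pentagon moved from (3.3, 8.3) to (1.0, 5.6), a distance of √(2.3² + 2.7²) ≈ 3.5.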